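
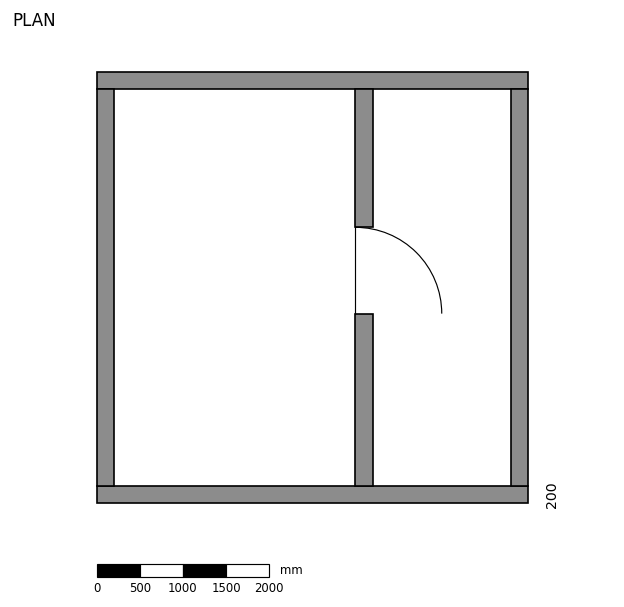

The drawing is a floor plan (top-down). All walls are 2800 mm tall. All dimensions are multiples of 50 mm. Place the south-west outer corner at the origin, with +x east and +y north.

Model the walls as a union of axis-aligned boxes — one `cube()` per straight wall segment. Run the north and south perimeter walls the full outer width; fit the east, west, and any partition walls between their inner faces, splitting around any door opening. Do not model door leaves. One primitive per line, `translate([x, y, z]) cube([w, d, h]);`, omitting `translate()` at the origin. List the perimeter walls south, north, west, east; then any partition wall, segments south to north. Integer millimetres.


cube([5000, 200, 2800]);
translate([0, 4800, 0]) cube([5000, 200, 2800]);
translate([0, 200, 0]) cube([200, 4600, 2800]);
translate([4800, 200, 0]) cube([200, 4600, 2800]);
translate([3000, 200, 0]) cube([200, 2000, 2800]);
translate([3000, 3200, 0]) cube([200, 1600, 2800]);


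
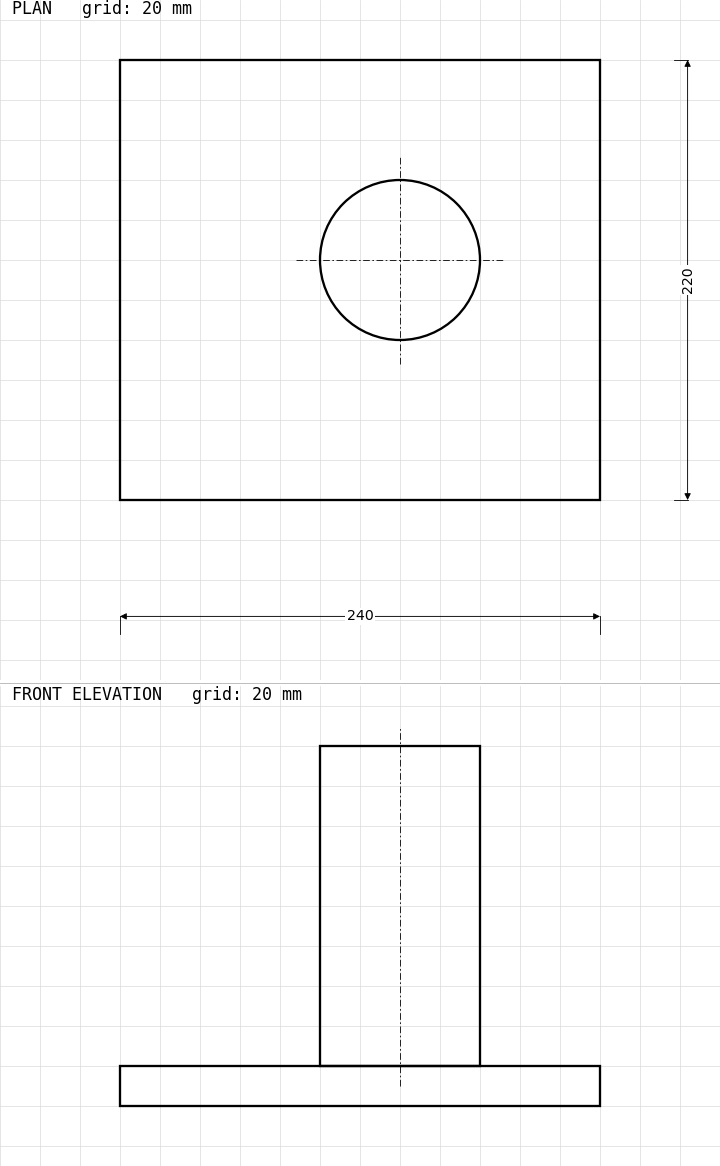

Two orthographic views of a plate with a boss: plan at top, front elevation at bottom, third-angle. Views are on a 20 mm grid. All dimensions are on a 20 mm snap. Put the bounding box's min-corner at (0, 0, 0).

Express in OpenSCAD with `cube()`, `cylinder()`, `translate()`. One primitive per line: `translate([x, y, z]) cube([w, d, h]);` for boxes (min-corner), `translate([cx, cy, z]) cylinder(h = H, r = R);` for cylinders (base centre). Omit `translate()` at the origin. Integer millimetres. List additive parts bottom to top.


cube([240, 220, 20]);
translate([140, 120, 20]) cylinder(h = 160, r = 40);


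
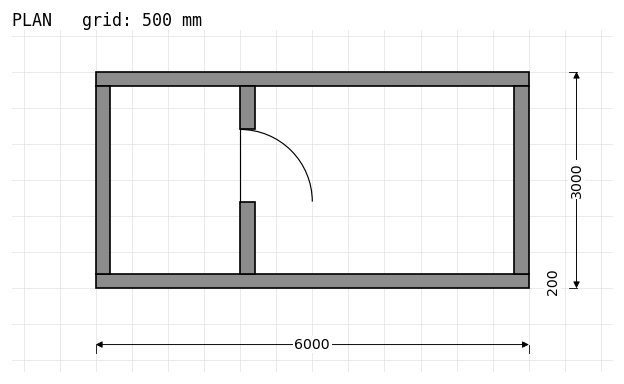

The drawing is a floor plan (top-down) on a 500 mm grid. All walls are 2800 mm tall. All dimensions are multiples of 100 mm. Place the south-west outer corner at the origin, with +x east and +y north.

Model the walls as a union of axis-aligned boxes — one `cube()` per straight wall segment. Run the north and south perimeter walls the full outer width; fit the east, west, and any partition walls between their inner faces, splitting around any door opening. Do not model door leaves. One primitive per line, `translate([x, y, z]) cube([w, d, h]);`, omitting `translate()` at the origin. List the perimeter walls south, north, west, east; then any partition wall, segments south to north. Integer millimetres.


cube([6000, 200, 2800]);
translate([0, 2800, 0]) cube([6000, 200, 2800]);
translate([0, 200, 0]) cube([200, 2600, 2800]);
translate([5800, 200, 0]) cube([200, 2600, 2800]);
translate([2000, 200, 0]) cube([200, 1000, 2800]);
translate([2000, 2200, 0]) cube([200, 600, 2800]);


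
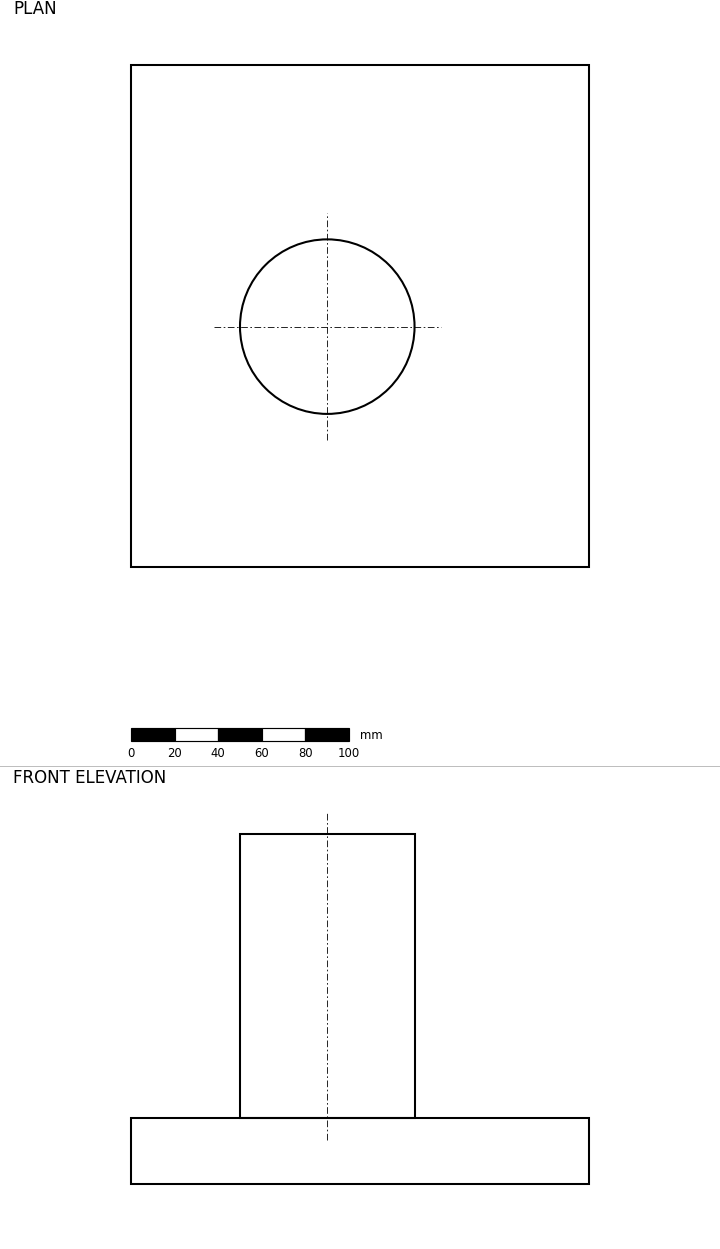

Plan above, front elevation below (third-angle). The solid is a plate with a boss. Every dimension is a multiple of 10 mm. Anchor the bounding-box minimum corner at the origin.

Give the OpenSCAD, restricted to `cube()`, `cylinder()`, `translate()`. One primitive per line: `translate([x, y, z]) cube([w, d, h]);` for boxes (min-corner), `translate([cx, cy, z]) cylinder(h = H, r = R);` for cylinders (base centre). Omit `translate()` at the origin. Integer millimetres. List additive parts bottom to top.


cube([210, 230, 30]);
translate([90, 110, 30]) cylinder(h = 130, r = 40);


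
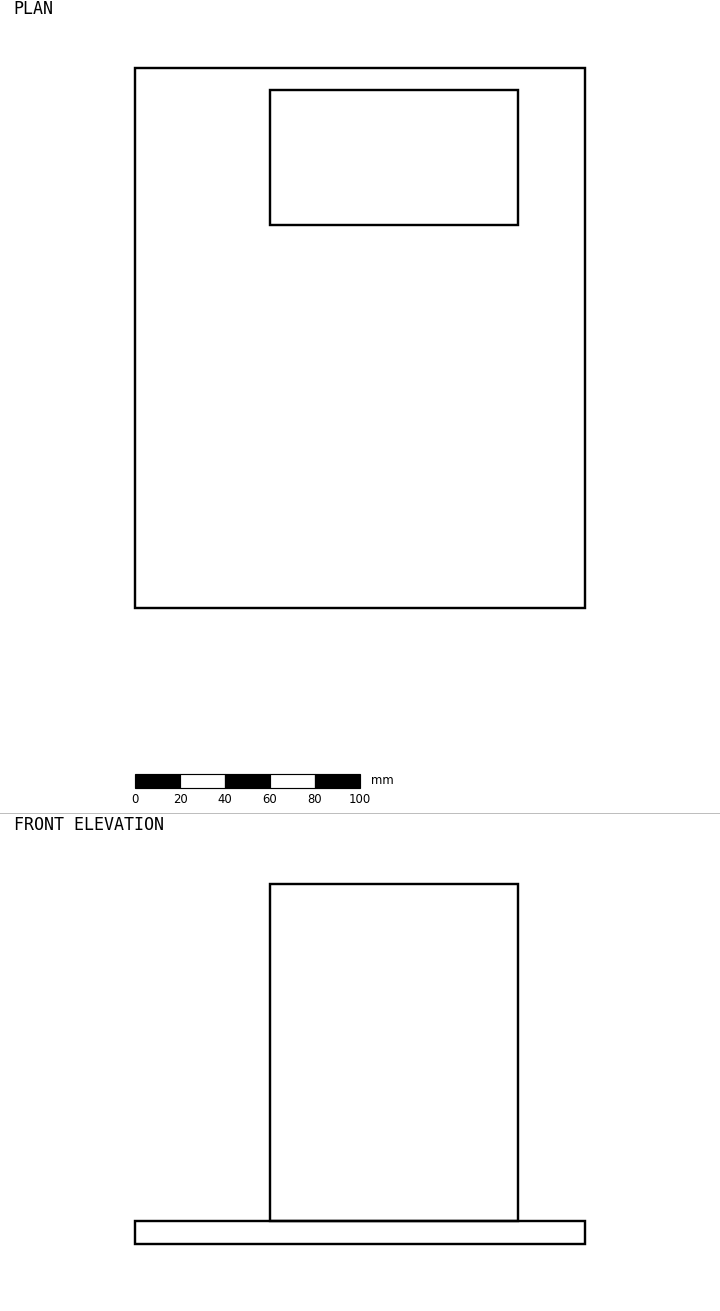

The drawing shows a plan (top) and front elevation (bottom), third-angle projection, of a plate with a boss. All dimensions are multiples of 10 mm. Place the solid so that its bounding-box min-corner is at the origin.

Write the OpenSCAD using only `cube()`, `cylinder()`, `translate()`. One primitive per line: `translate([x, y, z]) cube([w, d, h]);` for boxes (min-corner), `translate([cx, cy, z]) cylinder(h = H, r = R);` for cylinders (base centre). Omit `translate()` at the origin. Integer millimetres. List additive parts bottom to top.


cube([200, 240, 10]);
translate([60, 170, 10]) cube([110, 60, 150]);


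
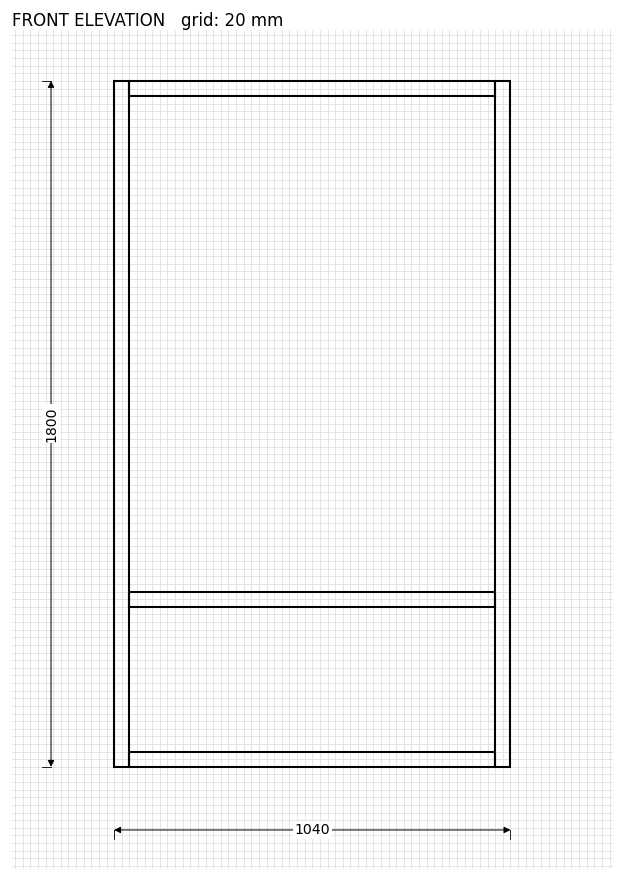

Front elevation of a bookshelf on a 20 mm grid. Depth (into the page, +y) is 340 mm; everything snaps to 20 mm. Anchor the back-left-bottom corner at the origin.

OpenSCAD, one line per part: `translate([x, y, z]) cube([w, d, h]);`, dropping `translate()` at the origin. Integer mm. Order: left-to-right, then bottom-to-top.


cube([40, 340, 1800]);
translate([40, 0, 0]) cube([960, 340, 40]);
translate([40, 0, 420]) cube([960, 340, 40]);
translate([40, 0, 1760]) cube([960, 340, 40]);
translate([1000, 0, 0]) cube([40, 340, 1800]);


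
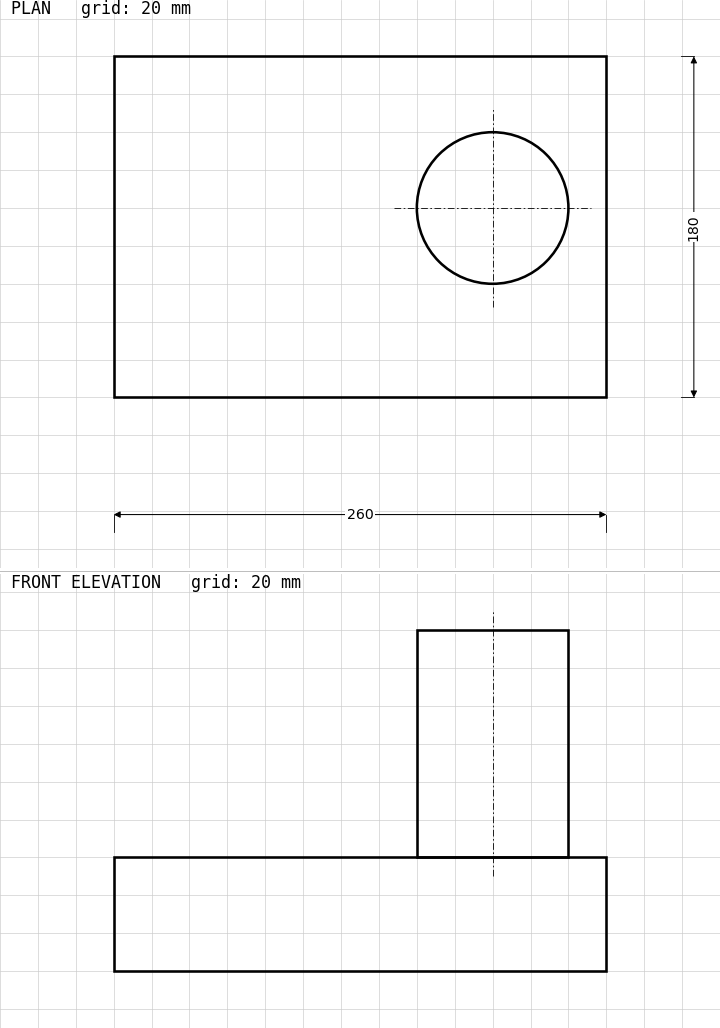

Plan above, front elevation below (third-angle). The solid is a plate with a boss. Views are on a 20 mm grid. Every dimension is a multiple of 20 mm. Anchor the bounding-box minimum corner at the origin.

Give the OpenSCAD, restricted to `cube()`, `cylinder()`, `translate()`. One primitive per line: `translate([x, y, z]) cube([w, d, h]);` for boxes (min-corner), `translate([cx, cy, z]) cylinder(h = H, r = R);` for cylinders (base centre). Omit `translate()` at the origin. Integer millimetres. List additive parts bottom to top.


cube([260, 180, 60]);
translate([200, 100, 60]) cylinder(h = 120, r = 40);


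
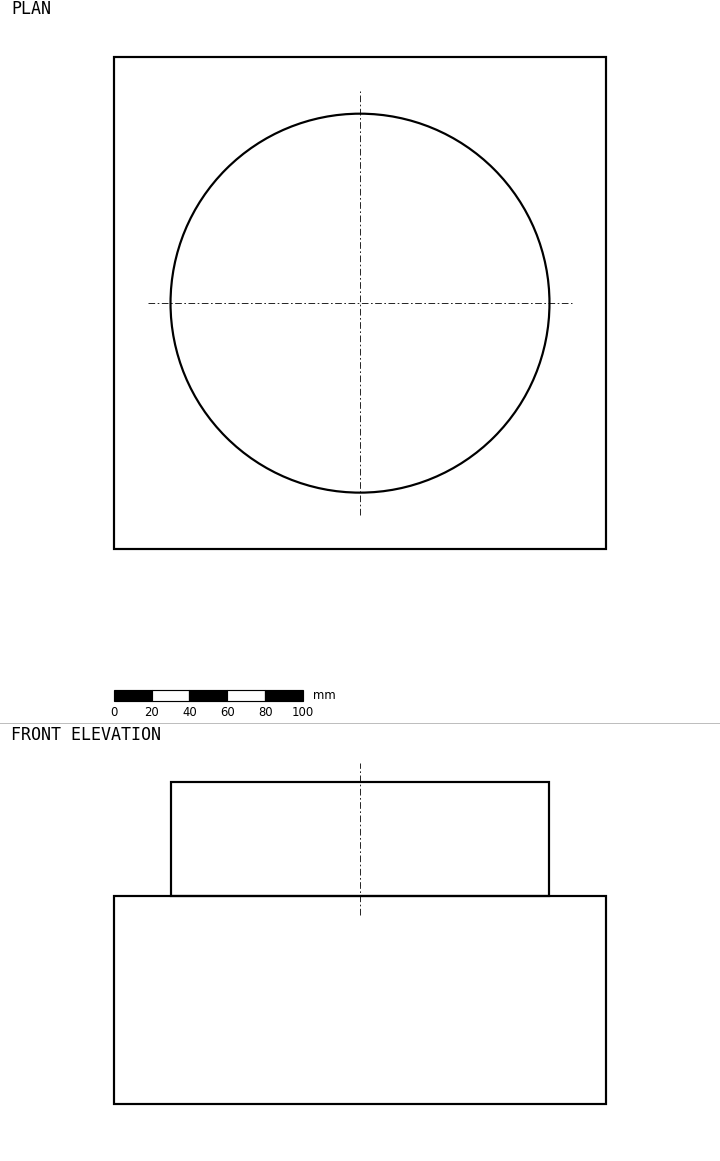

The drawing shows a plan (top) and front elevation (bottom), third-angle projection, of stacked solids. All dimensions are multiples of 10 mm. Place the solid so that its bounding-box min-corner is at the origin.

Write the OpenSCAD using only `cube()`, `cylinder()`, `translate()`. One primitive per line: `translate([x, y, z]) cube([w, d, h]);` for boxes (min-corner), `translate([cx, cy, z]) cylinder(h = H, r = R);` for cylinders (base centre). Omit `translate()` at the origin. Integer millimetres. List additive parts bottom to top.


cube([260, 260, 110]);
translate([130, 130, 110]) cylinder(h = 60, r = 100);


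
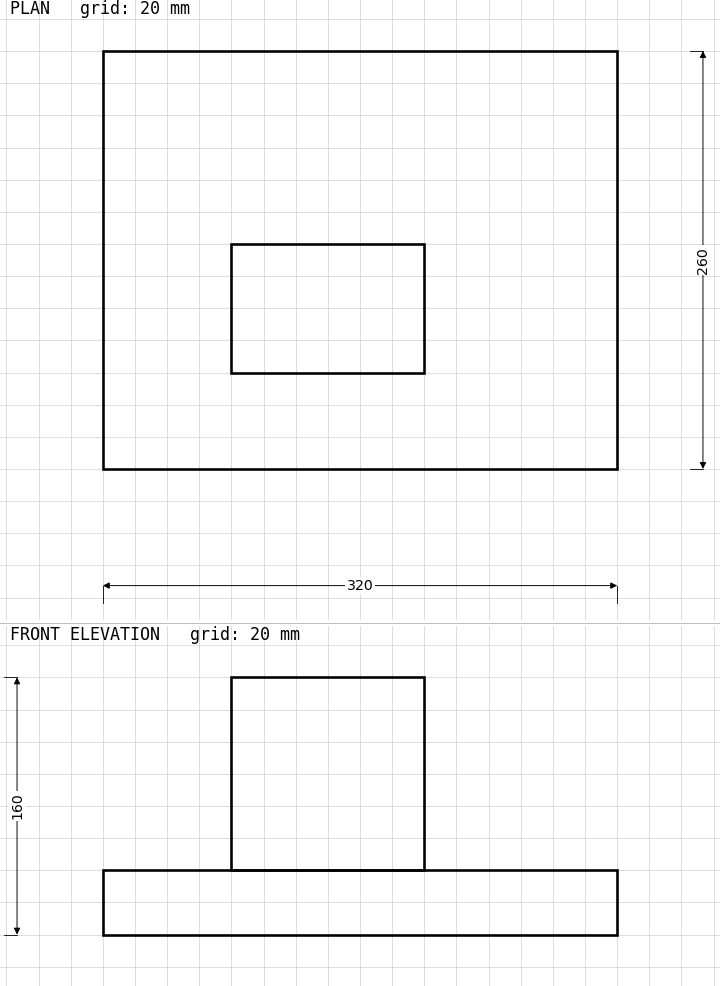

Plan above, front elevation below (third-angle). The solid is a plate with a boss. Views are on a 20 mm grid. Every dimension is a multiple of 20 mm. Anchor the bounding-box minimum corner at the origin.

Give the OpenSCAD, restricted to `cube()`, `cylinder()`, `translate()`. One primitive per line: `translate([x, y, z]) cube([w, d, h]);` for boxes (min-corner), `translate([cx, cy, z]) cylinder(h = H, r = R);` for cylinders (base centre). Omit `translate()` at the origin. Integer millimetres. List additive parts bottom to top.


cube([320, 260, 40]);
translate([80, 60, 40]) cube([120, 80, 120]);


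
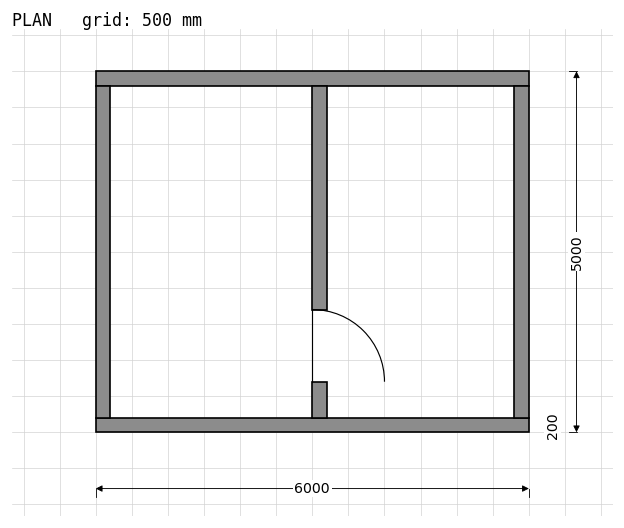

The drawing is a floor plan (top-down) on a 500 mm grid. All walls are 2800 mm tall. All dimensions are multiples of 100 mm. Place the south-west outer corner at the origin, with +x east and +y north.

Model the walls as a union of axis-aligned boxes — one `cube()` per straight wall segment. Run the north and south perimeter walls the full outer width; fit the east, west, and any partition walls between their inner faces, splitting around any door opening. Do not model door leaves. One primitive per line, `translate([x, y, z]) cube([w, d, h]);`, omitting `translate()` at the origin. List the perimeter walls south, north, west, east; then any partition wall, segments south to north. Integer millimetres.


cube([6000, 200, 2800]);
translate([0, 4800, 0]) cube([6000, 200, 2800]);
translate([0, 200, 0]) cube([200, 4600, 2800]);
translate([5800, 200, 0]) cube([200, 4600, 2800]);
translate([3000, 200, 0]) cube([200, 500, 2800]);
translate([3000, 1700, 0]) cube([200, 3100, 2800]);


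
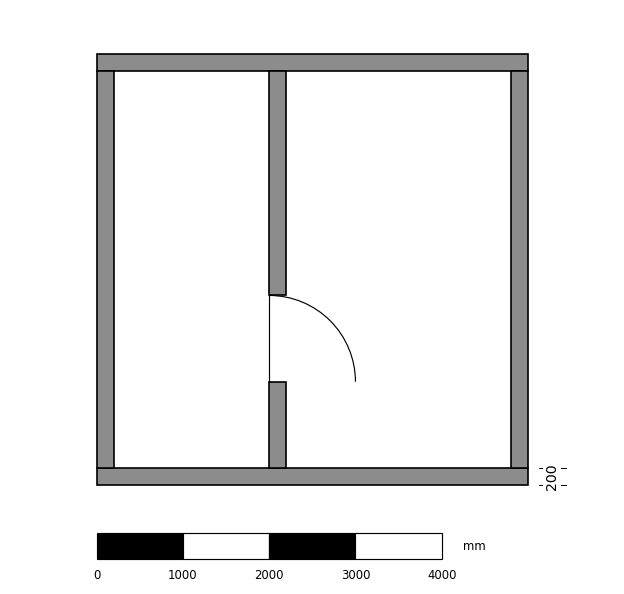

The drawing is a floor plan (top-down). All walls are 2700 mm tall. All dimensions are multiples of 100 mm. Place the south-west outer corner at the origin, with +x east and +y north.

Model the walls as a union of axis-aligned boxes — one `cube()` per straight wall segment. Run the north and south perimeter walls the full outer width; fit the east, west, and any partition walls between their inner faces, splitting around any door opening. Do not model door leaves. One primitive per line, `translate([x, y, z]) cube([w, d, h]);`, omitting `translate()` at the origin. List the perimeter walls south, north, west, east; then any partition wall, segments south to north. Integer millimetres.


cube([5000, 200, 2700]);
translate([0, 4800, 0]) cube([5000, 200, 2700]);
translate([0, 200, 0]) cube([200, 4600, 2700]);
translate([4800, 200, 0]) cube([200, 4600, 2700]);
translate([2000, 200, 0]) cube([200, 1000, 2700]);
translate([2000, 2200, 0]) cube([200, 2600, 2700]);


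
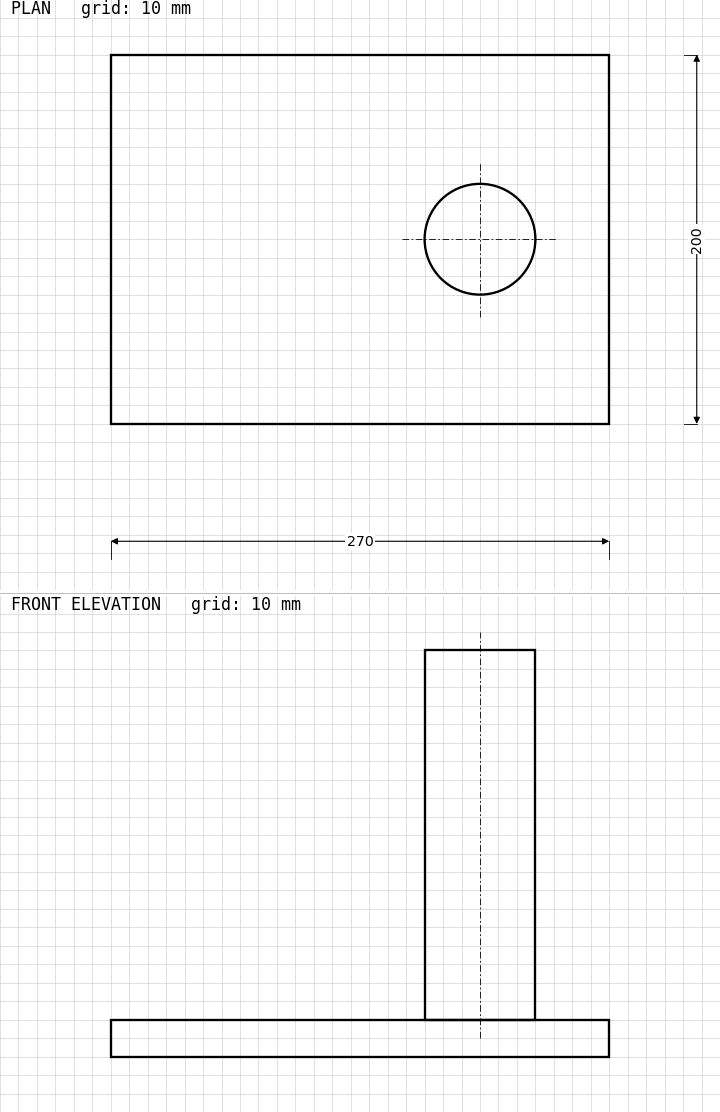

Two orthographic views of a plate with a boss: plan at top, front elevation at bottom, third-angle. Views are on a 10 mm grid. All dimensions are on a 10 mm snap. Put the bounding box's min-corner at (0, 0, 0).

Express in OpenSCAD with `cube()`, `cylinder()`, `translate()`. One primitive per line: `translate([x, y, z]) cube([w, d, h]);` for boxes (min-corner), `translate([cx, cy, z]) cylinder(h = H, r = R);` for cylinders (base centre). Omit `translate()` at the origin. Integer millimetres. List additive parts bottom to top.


cube([270, 200, 20]);
translate([200, 100, 20]) cylinder(h = 200, r = 30);


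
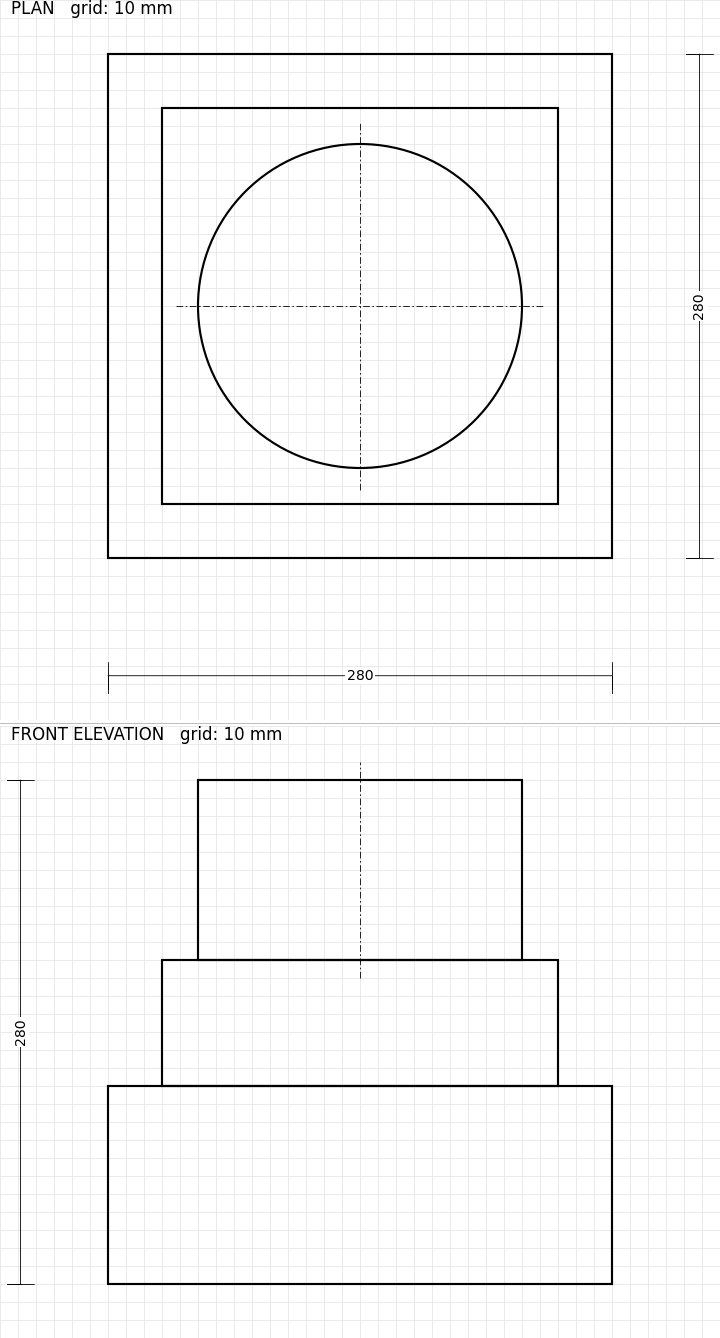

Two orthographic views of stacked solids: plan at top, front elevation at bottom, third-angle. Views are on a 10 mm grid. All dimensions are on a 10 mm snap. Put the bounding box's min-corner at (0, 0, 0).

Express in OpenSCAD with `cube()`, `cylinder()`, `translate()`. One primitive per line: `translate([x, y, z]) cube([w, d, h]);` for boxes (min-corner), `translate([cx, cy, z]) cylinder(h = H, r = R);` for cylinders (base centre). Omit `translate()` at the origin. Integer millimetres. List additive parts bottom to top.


cube([280, 280, 110]);
translate([30, 30, 110]) cube([220, 220, 70]);
translate([140, 140, 180]) cylinder(h = 100, r = 90);


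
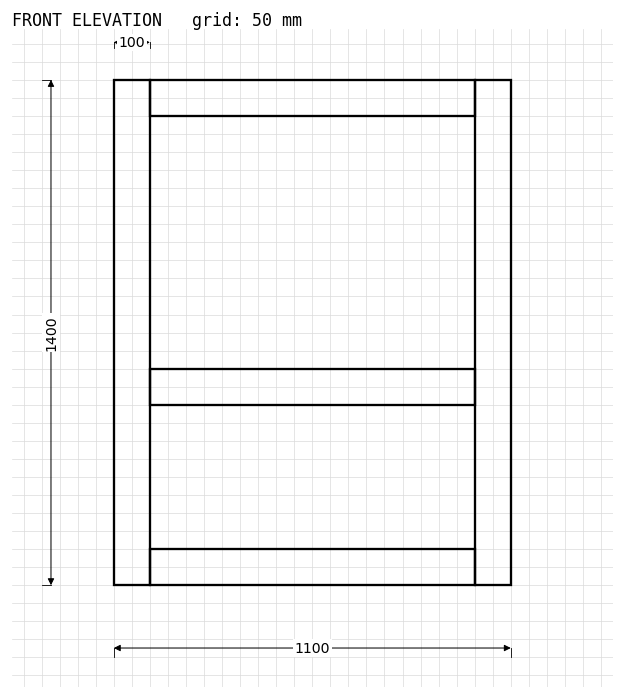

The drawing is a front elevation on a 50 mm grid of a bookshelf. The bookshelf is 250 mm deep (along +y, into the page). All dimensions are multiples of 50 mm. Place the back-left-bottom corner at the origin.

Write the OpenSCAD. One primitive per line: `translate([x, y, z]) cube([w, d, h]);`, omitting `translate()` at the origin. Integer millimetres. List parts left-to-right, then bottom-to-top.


cube([100, 250, 1400]);
translate([100, 0, 0]) cube([900, 250, 100]);
translate([100, 0, 500]) cube([900, 250, 100]);
translate([100, 0, 1300]) cube([900, 250, 100]);
translate([1000, 0, 0]) cube([100, 250, 1400]);


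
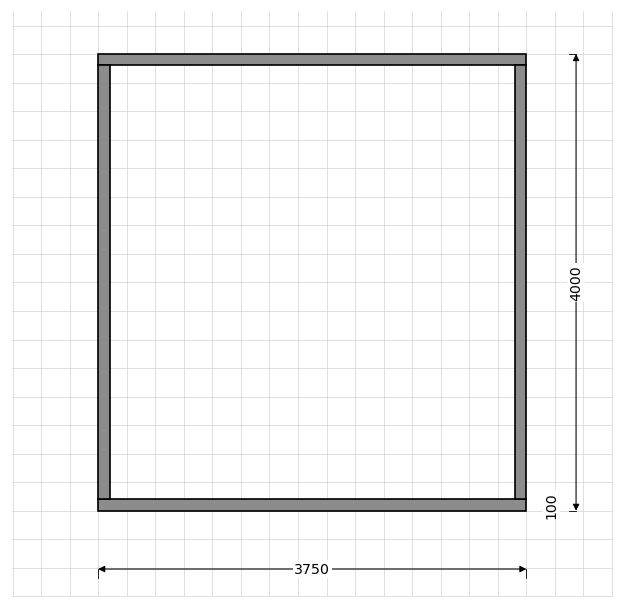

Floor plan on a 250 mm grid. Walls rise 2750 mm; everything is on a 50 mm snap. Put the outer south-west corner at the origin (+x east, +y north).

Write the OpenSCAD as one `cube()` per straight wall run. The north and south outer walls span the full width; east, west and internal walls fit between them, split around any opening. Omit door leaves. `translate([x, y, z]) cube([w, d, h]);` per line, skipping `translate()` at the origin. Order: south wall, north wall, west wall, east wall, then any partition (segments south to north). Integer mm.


cube([3750, 100, 2750]);
translate([0, 3900, 0]) cube([3750, 100, 2750]);
translate([0, 100, 0]) cube([100, 3800, 2750]);
translate([3650, 100, 0]) cube([100, 3800, 2750]);


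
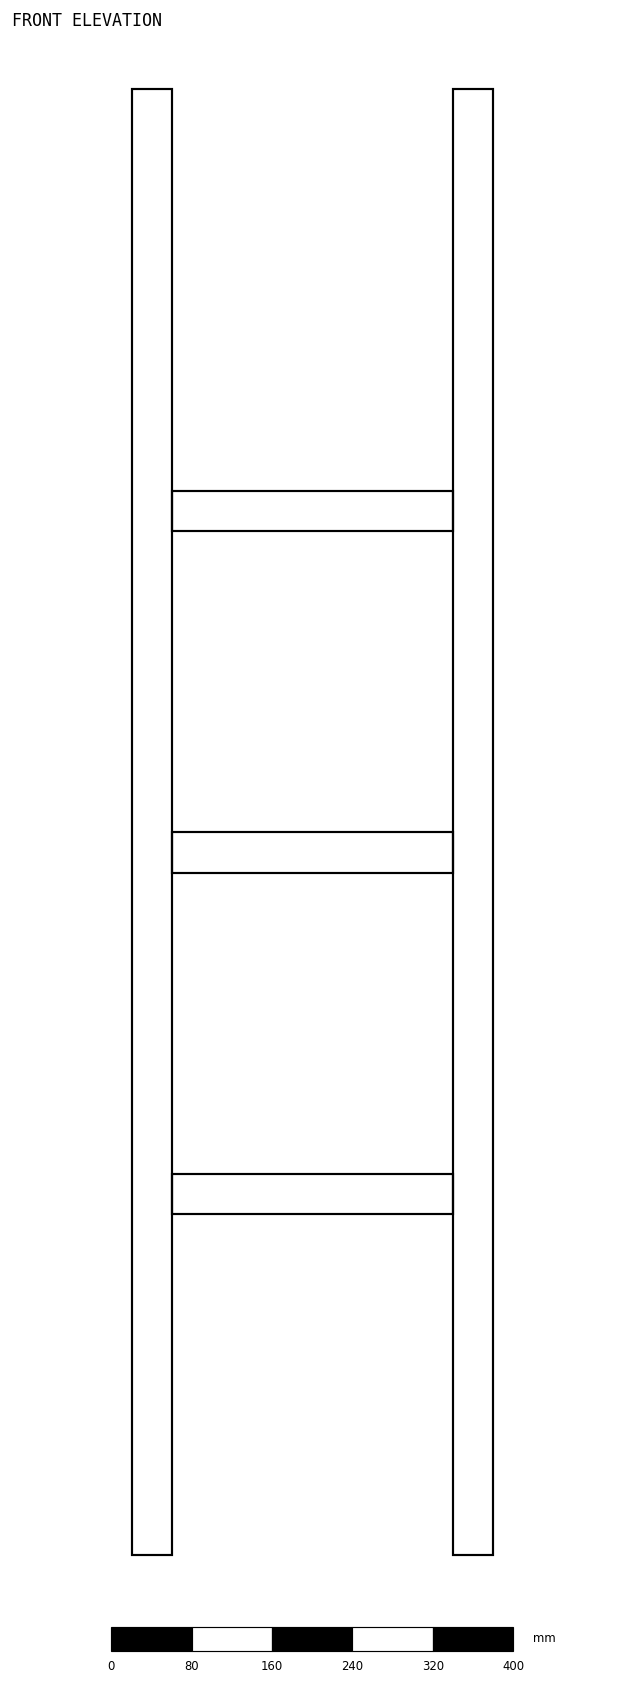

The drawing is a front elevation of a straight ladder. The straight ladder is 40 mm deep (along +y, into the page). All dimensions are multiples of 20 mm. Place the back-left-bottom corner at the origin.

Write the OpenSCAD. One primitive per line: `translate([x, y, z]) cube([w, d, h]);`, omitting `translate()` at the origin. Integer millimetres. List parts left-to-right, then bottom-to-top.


cube([40, 40, 1460]);
translate([40, 0, 340]) cube([280, 40, 40]);
translate([40, 0, 680]) cube([280, 40, 40]);
translate([40, 0, 1020]) cube([280, 40, 40]);
translate([320, 0, 0]) cube([40, 40, 1460]);


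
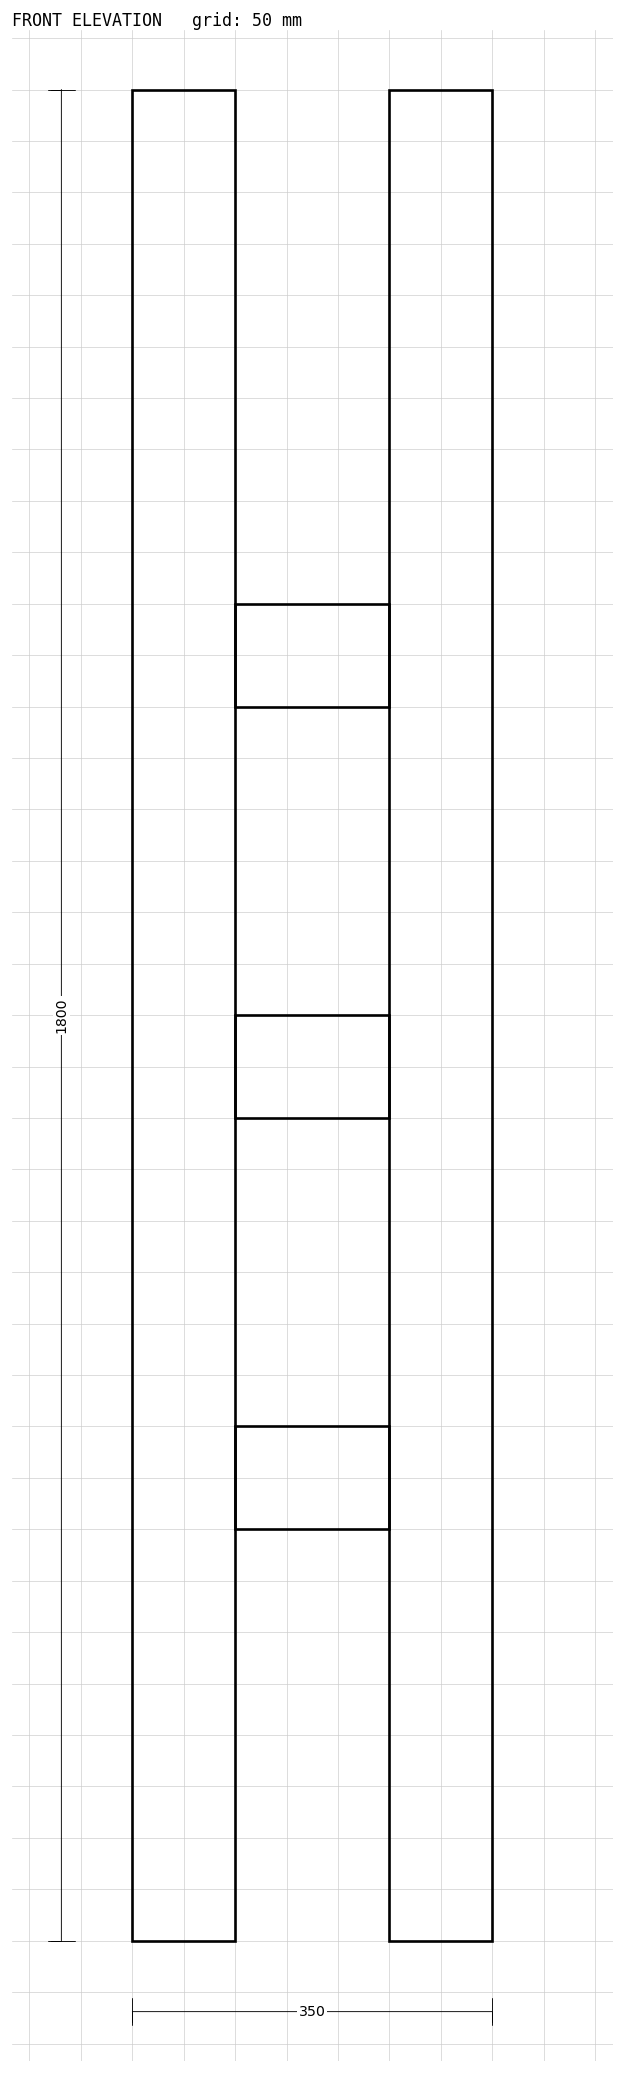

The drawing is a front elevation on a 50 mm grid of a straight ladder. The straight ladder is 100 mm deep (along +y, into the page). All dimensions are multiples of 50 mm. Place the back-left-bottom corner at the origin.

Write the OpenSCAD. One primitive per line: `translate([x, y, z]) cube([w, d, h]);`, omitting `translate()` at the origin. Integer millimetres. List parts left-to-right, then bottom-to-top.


cube([100, 100, 1800]);
translate([100, 0, 400]) cube([150, 100, 100]);
translate([100, 0, 800]) cube([150, 100, 100]);
translate([100, 0, 1200]) cube([150, 100, 100]);
translate([250, 0, 0]) cube([100, 100, 1800]);


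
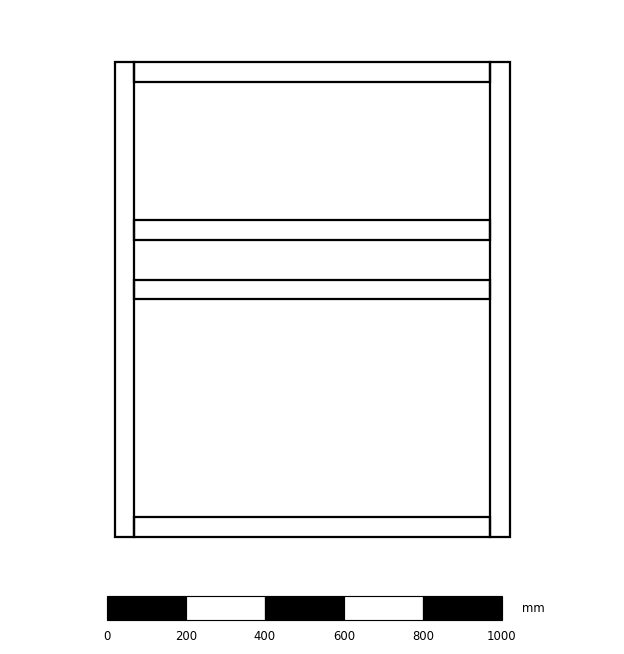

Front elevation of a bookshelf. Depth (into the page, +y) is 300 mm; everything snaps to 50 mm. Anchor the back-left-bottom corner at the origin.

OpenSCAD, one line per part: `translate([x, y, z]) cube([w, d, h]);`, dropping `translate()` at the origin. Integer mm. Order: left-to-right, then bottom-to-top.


cube([50, 300, 1200]);
translate([50, 0, 0]) cube([900, 300, 50]);
translate([50, 0, 600]) cube([900, 300, 50]);
translate([50, 0, 750]) cube([900, 300, 50]);
translate([50, 0, 1150]) cube([900, 300, 50]);
translate([950, 0, 0]) cube([50, 300, 1200]);


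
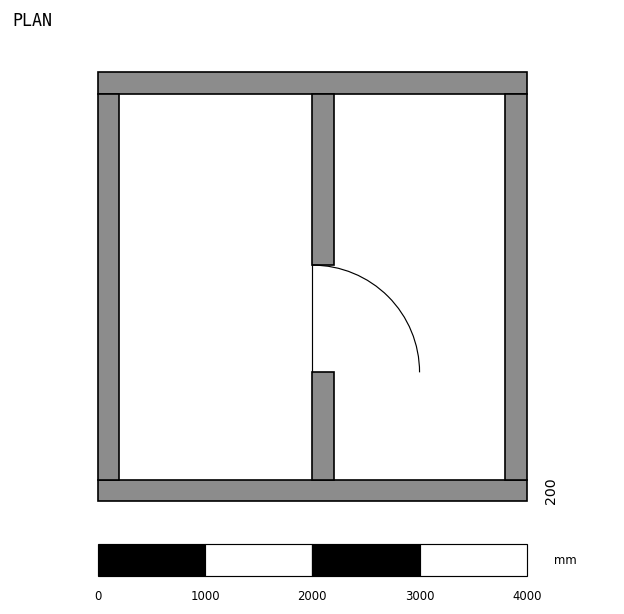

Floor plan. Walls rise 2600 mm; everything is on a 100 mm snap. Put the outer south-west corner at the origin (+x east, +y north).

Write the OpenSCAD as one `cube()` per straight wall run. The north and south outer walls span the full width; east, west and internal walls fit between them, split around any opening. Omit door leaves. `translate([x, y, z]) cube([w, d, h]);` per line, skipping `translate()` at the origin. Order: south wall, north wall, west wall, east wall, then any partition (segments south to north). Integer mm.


cube([4000, 200, 2600]);
translate([0, 3800, 0]) cube([4000, 200, 2600]);
translate([0, 200, 0]) cube([200, 3600, 2600]);
translate([3800, 200, 0]) cube([200, 3600, 2600]);
translate([2000, 200, 0]) cube([200, 1000, 2600]);
translate([2000, 2200, 0]) cube([200, 1600, 2600]);


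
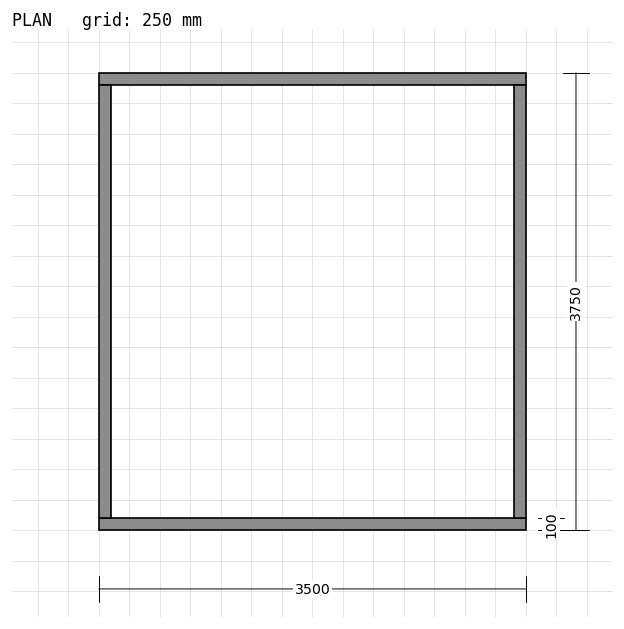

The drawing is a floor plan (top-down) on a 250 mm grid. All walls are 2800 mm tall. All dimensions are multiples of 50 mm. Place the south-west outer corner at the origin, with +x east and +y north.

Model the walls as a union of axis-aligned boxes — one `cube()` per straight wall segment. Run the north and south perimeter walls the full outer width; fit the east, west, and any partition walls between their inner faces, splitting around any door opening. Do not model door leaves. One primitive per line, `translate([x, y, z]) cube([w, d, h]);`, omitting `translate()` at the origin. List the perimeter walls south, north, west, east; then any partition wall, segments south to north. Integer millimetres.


cube([3500, 100, 2800]);
translate([0, 3650, 0]) cube([3500, 100, 2800]);
translate([0, 100, 0]) cube([100, 3550, 2800]);
translate([3400, 100, 0]) cube([100, 3550, 2800]);


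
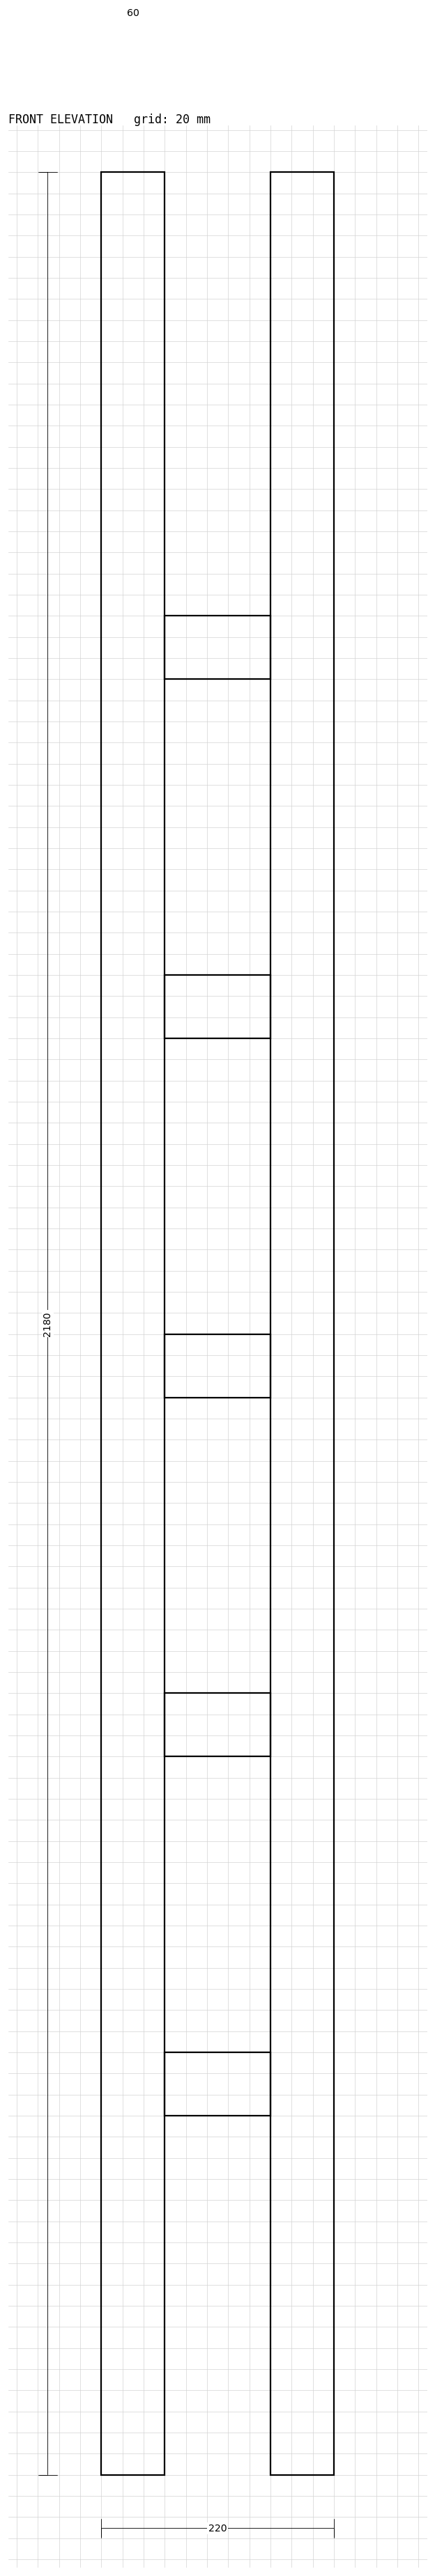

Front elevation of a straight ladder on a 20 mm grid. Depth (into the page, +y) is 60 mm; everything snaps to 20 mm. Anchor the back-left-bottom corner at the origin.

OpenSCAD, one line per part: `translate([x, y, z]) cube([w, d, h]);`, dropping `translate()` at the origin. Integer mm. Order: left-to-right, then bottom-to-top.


cube([60, 60, 2180]);
translate([60, 0, 340]) cube([100, 60, 60]);
translate([60, 0, 680]) cube([100, 60, 60]);
translate([60, 0, 1020]) cube([100, 60, 60]);
translate([60, 0, 1360]) cube([100, 60, 60]);
translate([60, 0, 1700]) cube([100, 60, 60]);
translate([160, 0, 0]) cube([60, 60, 2180]);


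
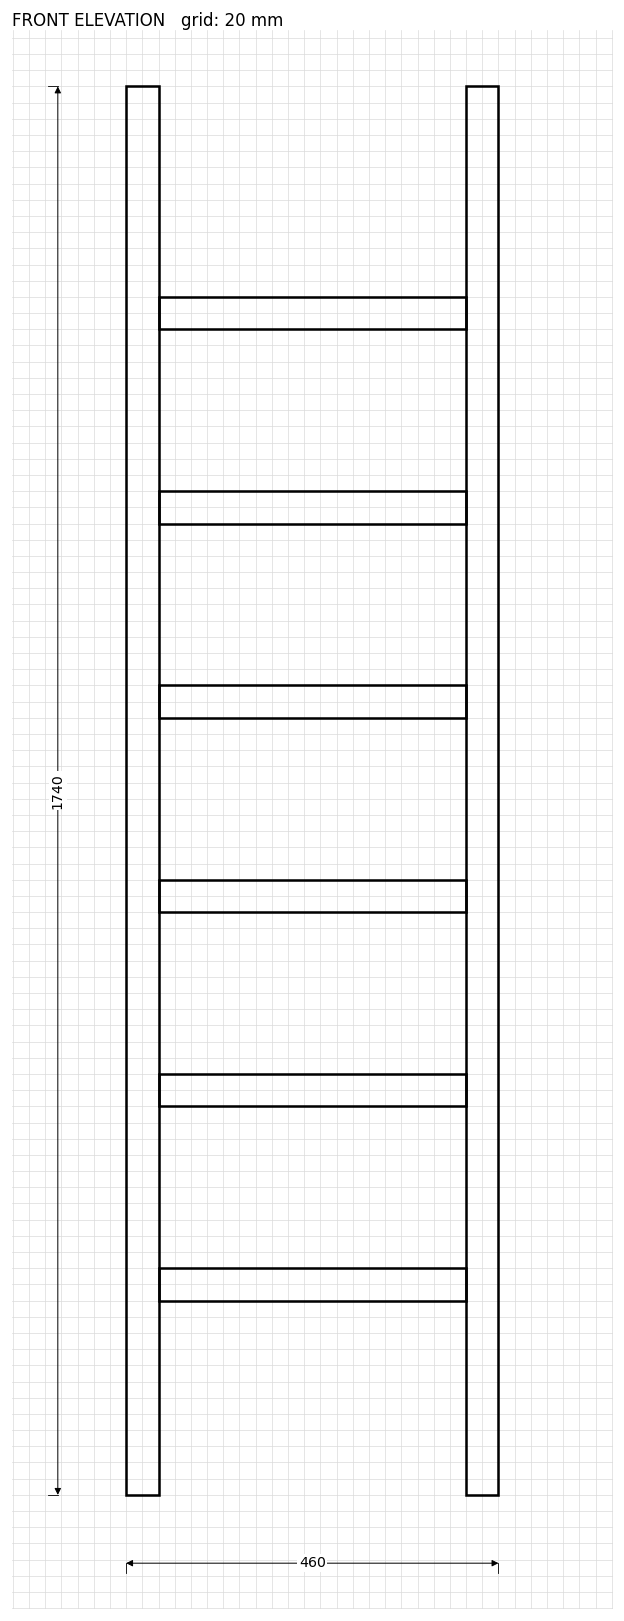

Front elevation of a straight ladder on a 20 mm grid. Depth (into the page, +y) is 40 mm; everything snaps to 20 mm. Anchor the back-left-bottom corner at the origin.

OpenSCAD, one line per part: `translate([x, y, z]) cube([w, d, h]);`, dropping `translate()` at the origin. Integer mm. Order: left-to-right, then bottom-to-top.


cube([40, 40, 1740]);
translate([40, 0, 240]) cube([380, 40, 40]);
translate([40, 0, 480]) cube([380, 40, 40]);
translate([40, 0, 720]) cube([380, 40, 40]);
translate([40, 0, 960]) cube([380, 40, 40]);
translate([40, 0, 1200]) cube([380, 40, 40]);
translate([40, 0, 1440]) cube([380, 40, 40]);
translate([420, 0, 0]) cube([40, 40, 1740]);


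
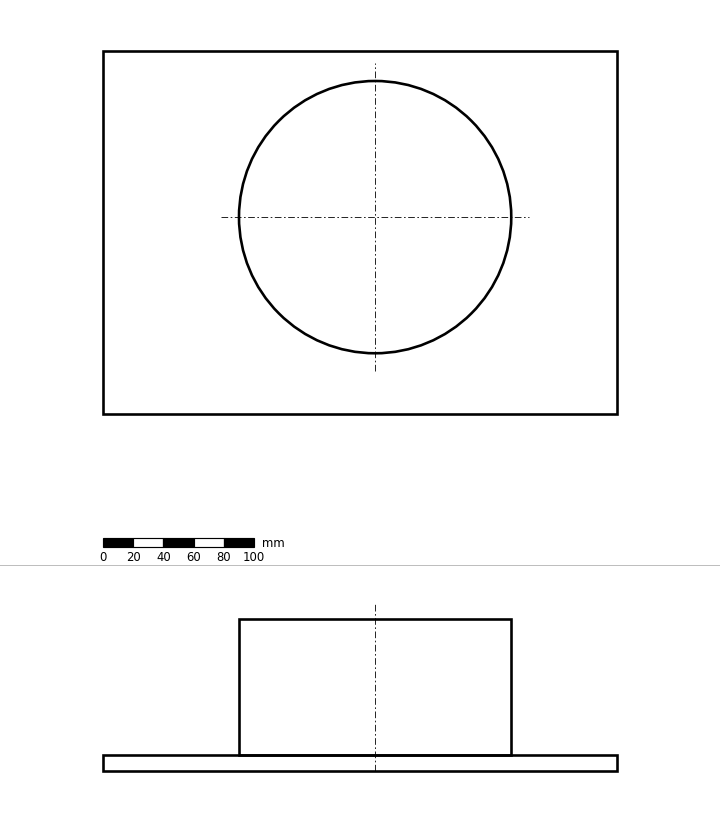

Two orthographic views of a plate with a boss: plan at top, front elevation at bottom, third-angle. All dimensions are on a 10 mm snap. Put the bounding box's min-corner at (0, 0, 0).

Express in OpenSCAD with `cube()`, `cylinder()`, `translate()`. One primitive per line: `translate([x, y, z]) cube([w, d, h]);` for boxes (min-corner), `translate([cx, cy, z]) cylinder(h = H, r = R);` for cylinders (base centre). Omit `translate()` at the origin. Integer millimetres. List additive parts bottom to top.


cube([340, 240, 10]);
translate([180, 130, 10]) cylinder(h = 90, r = 90);


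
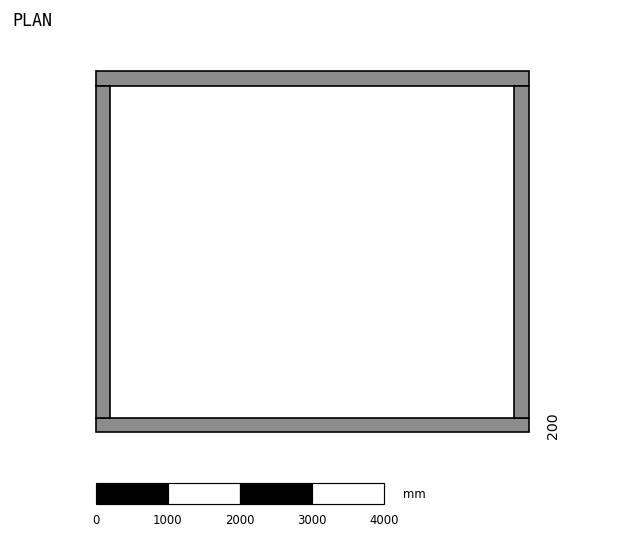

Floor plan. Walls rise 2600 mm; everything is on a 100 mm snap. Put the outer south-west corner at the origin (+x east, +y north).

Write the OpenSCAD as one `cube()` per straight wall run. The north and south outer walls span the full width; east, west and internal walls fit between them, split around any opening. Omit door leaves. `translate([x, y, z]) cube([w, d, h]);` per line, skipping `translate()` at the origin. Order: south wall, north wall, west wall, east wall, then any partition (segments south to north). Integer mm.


cube([6000, 200, 2600]);
translate([0, 4800, 0]) cube([6000, 200, 2600]);
translate([0, 200, 0]) cube([200, 4600, 2600]);
translate([5800, 200, 0]) cube([200, 4600, 2600]);


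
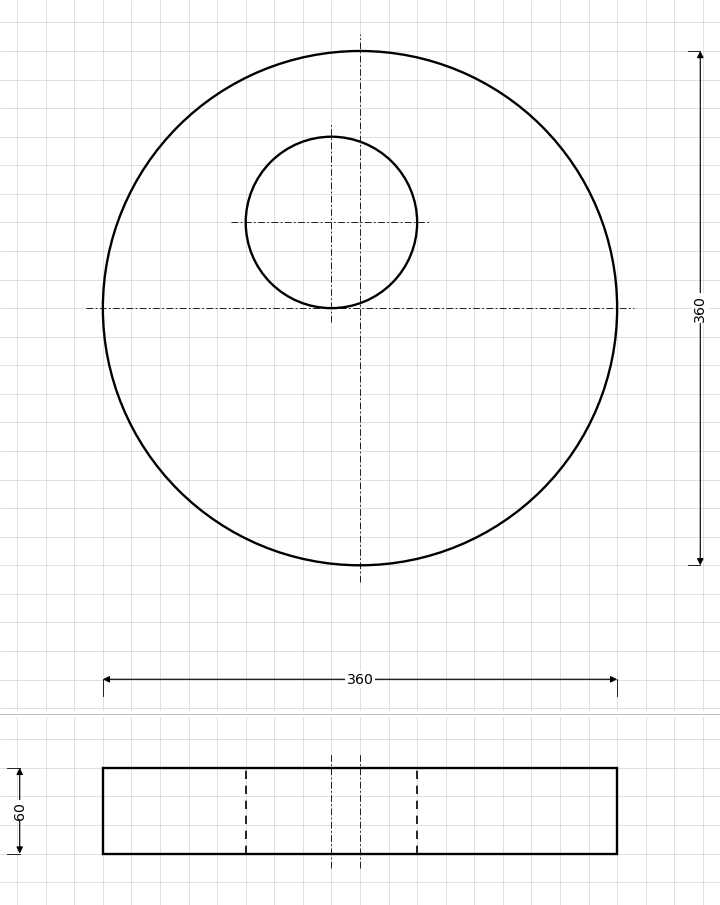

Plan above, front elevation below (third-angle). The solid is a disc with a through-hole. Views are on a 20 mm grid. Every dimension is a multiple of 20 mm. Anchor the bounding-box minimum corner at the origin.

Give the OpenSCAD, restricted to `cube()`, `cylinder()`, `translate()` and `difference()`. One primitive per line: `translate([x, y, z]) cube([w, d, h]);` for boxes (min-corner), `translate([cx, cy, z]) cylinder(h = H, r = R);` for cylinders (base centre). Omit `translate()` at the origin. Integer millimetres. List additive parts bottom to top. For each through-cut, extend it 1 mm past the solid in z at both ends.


difference() {
  translate([180, 180, 0]) cylinder(h = 60, r = 180);
  translate([160, 240, -1]) cylinder(h = 62, r = 60);
}


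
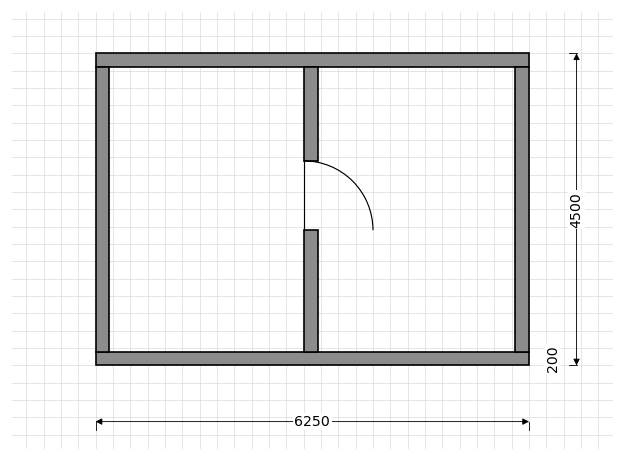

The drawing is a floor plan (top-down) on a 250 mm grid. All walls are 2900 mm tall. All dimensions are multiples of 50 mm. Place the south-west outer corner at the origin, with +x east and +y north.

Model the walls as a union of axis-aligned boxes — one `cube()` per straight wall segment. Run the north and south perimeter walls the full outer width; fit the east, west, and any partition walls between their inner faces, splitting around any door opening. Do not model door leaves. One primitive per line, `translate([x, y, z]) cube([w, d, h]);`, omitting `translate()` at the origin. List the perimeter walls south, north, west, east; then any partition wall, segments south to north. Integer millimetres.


cube([6250, 200, 2900]);
translate([0, 4300, 0]) cube([6250, 200, 2900]);
translate([0, 200, 0]) cube([200, 4100, 2900]);
translate([6050, 200, 0]) cube([200, 4100, 2900]);
translate([3000, 200, 0]) cube([200, 1750, 2900]);
translate([3000, 2950, 0]) cube([200, 1350, 2900]);


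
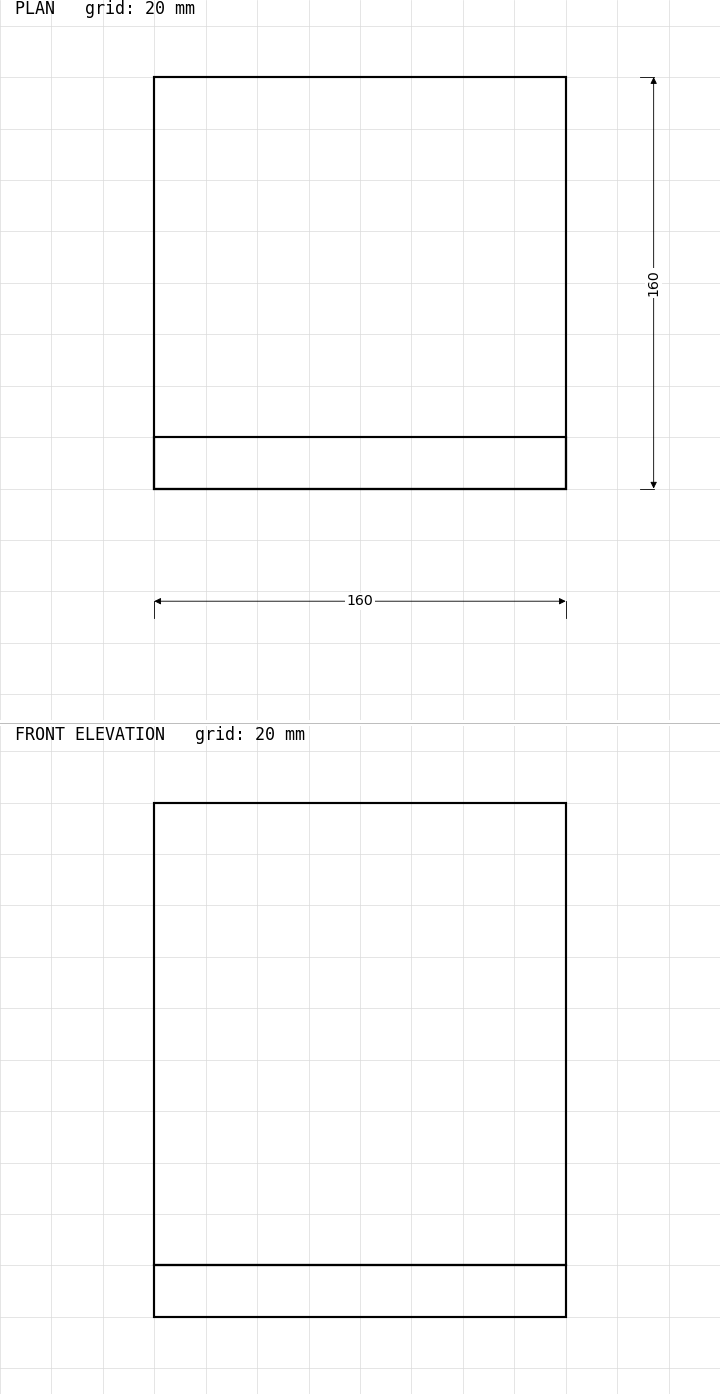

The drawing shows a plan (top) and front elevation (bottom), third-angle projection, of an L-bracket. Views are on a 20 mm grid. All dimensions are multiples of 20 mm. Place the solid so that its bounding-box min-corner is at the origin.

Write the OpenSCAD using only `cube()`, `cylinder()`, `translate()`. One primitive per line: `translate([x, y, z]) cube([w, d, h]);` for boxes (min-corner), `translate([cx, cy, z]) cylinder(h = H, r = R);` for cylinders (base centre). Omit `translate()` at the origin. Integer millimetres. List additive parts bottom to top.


cube([160, 160, 20]);
translate([0, 0, 20]) cube([160, 20, 180]);


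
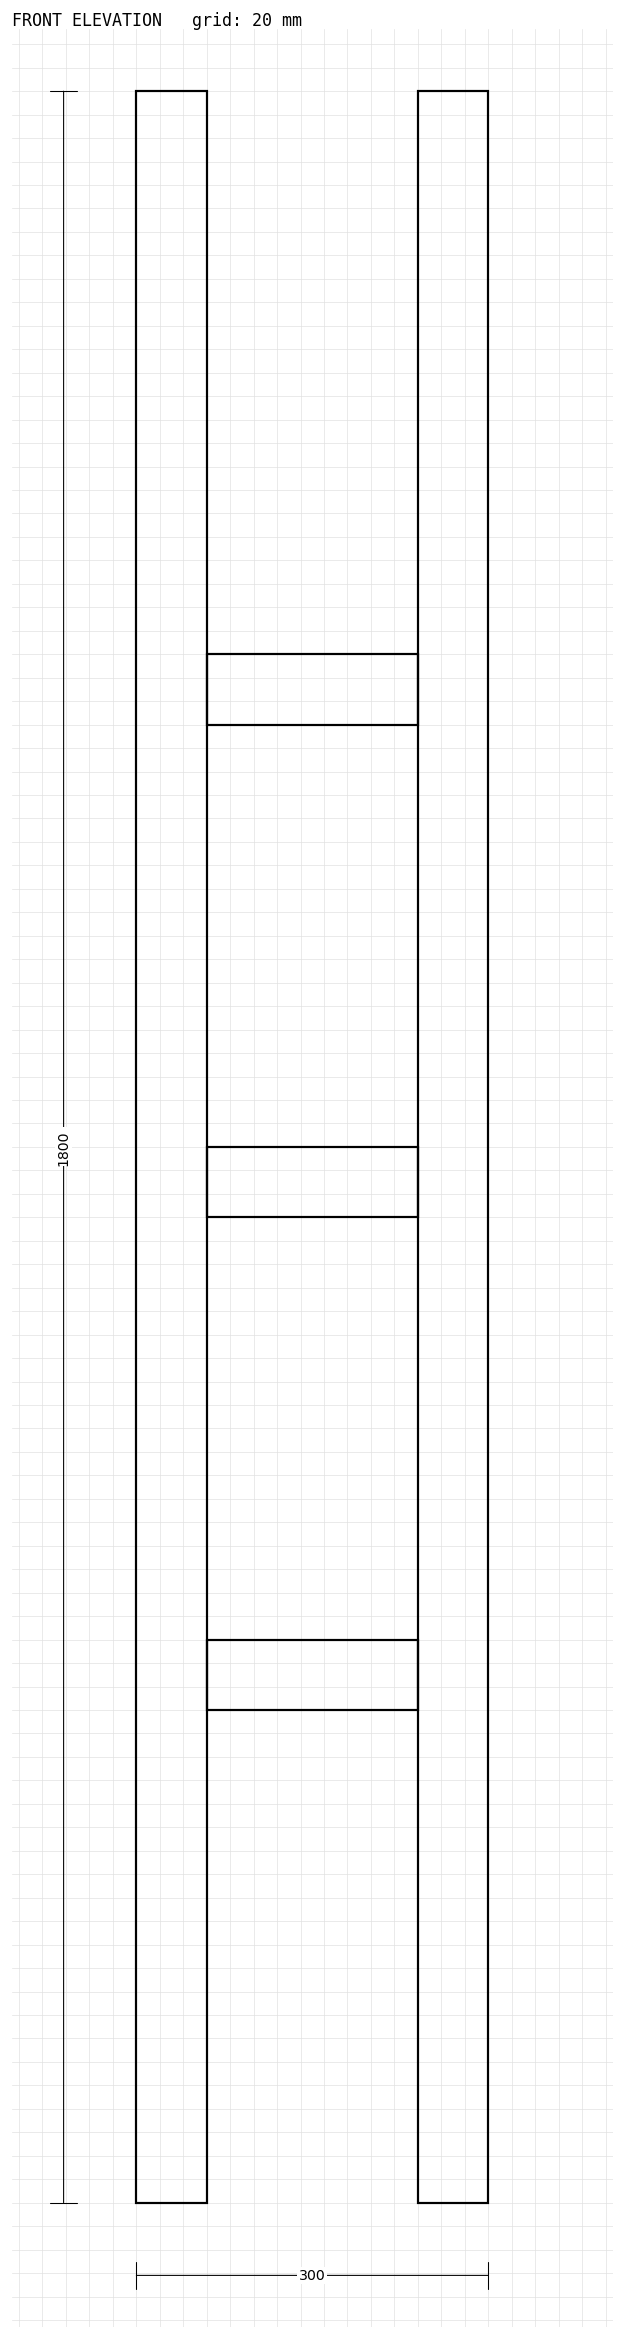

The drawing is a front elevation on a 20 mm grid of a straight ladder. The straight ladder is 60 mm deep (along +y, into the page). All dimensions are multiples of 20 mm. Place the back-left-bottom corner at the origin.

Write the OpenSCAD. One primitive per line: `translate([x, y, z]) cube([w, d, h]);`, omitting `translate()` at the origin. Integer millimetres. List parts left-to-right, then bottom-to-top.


cube([60, 60, 1800]);
translate([60, 0, 420]) cube([180, 60, 60]);
translate([60, 0, 840]) cube([180, 60, 60]);
translate([60, 0, 1260]) cube([180, 60, 60]);
translate([240, 0, 0]) cube([60, 60, 1800]);


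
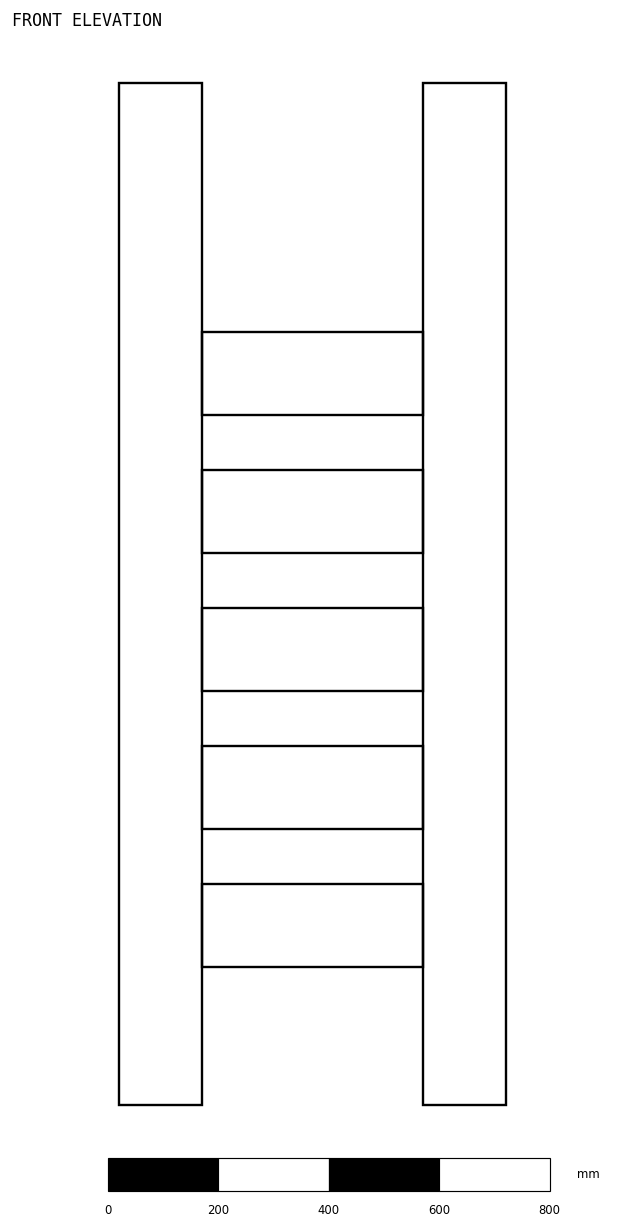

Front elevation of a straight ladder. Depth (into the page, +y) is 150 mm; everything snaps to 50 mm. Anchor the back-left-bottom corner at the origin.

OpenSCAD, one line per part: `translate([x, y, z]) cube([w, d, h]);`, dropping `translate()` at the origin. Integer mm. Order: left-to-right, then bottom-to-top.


cube([150, 150, 1850]);
translate([150, 0, 250]) cube([400, 150, 150]);
translate([150, 0, 500]) cube([400, 150, 150]);
translate([150, 0, 750]) cube([400, 150, 150]);
translate([150, 0, 1000]) cube([400, 150, 150]);
translate([150, 0, 1250]) cube([400, 150, 150]);
translate([550, 0, 0]) cube([150, 150, 1850]);


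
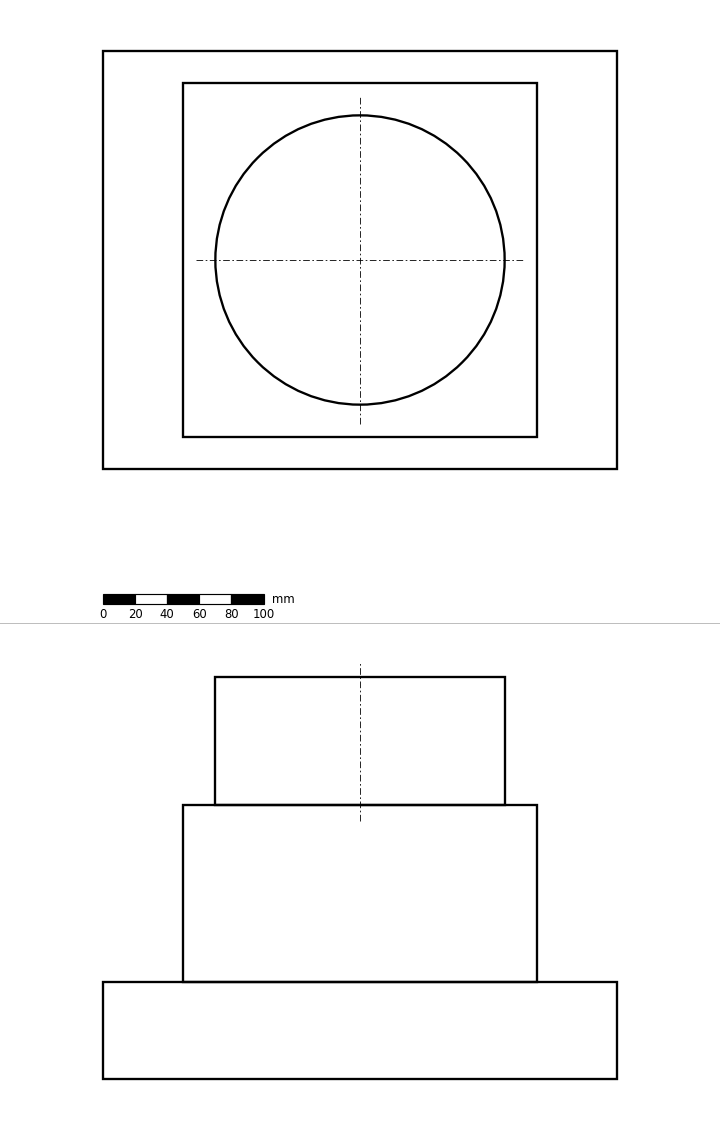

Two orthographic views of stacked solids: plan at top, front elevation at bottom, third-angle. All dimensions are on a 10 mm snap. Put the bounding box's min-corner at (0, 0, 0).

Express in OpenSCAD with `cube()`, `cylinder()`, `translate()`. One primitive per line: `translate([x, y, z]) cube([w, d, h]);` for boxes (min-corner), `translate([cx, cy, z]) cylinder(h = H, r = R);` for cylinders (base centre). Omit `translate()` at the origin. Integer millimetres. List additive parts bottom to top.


cube([320, 260, 60]);
translate([50, 20, 60]) cube([220, 220, 110]);
translate([160, 130, 170]) cylinder(h = 80, r = 90);


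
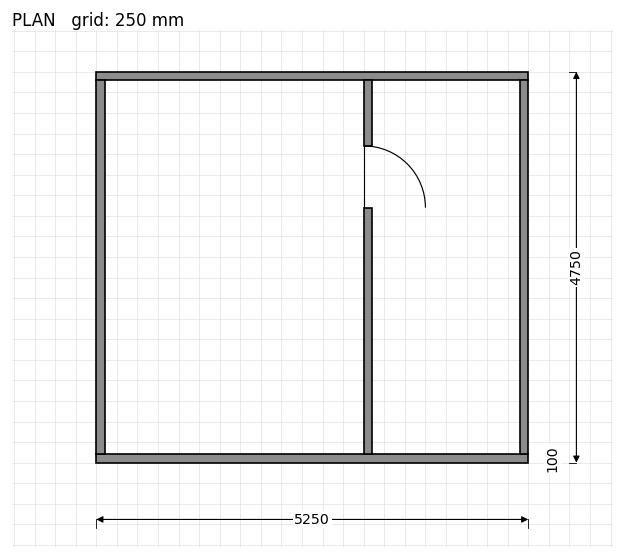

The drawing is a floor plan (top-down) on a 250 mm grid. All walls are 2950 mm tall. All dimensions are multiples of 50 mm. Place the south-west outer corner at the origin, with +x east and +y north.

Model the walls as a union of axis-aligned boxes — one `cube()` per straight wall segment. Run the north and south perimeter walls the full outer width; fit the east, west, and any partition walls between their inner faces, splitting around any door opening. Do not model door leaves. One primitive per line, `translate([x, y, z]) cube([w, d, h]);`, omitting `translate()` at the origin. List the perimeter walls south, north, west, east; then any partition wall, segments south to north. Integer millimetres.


cube([5250, 100, 2950]);
translate([0, 4650, 0]) cube([5250, 100, 2950]);
translate([0, 100, 0]) cube([100, 4550, 2950]);
translate([5150, 100, 0]) cube([100, 4550, 2950]);
translate([3250, 100, 0]) cube([100, 3000, 2950]);
translate([3250, 3850, 0]) cube([100, 800, 2950]);


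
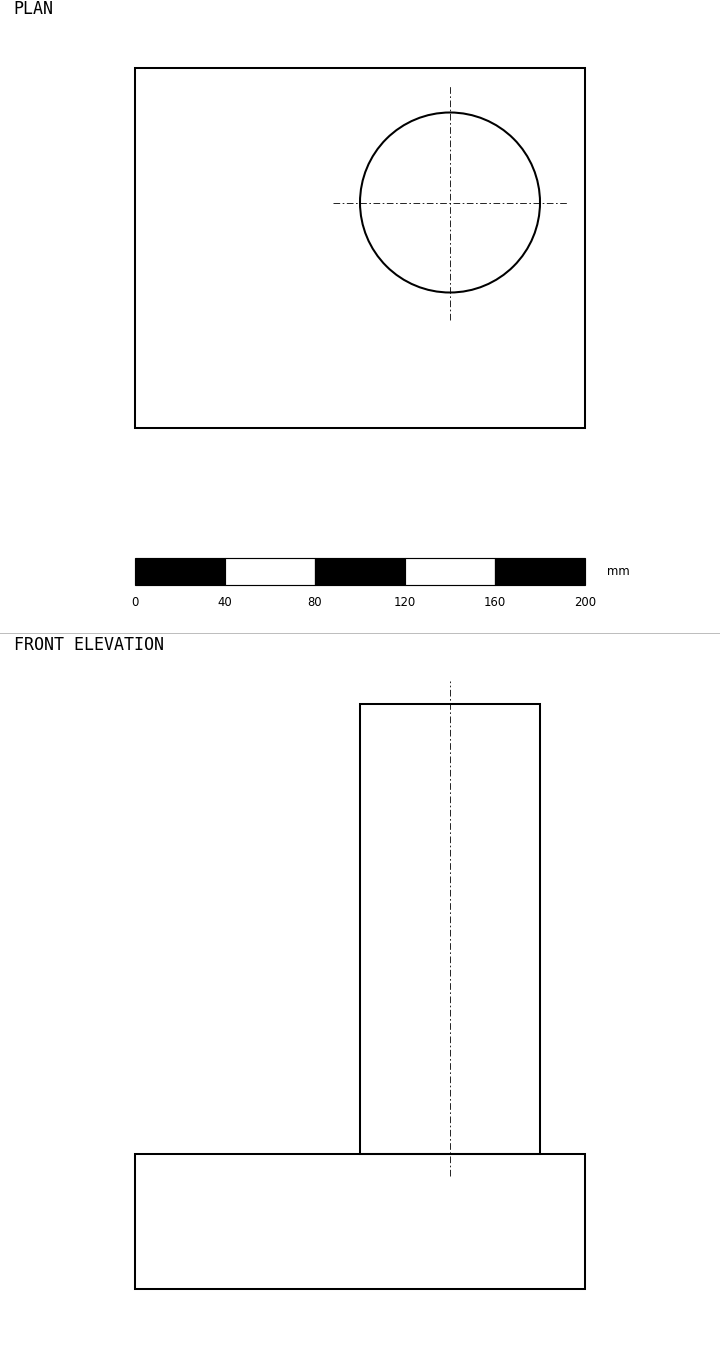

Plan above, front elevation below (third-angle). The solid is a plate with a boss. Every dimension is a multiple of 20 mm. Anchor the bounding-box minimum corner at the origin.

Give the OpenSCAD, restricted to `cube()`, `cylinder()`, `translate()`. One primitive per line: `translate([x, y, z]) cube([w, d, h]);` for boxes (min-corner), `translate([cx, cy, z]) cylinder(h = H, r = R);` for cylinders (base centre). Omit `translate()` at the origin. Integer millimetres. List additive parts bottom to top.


cube([200, 160, 60]);
translate([140, 100, 60]) cylinder(h = 200, r = 40);


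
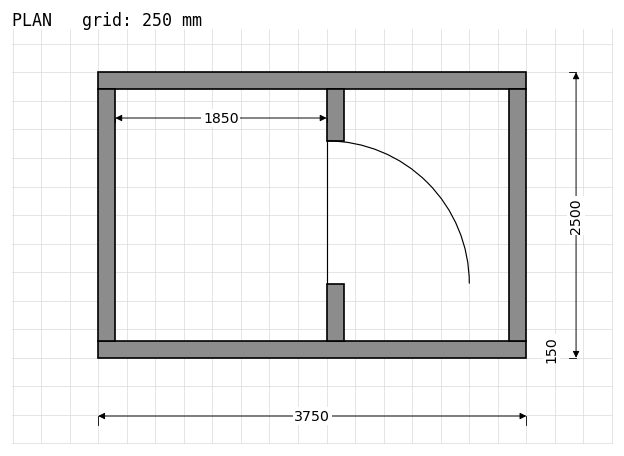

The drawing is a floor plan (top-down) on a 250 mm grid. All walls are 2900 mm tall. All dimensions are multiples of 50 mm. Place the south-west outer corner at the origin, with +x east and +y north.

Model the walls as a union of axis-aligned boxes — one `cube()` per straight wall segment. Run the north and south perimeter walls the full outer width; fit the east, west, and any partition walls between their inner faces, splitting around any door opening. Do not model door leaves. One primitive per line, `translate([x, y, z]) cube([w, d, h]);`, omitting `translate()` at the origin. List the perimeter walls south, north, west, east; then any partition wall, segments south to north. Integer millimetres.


cube([3750, 150, 2900]);
translate([0, 2350, 0]) cube([3750, 150, 2900]);
translate([0, 150, 0]) cube([150, 2200, 2900]);
translate([3600, 150, 0]) cube([150, 2200, 2900]);
translate([2000, 150, 0]) cube([150, 500, 2900]);
translate([2000, 1900, 0]) cube([150, 450, 2900]);
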